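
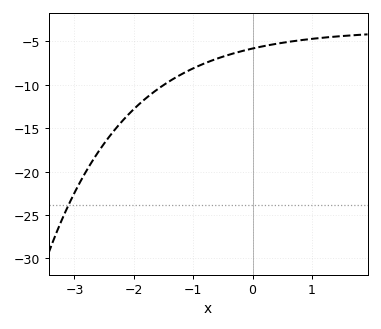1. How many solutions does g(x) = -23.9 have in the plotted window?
1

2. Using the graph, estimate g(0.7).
-4.96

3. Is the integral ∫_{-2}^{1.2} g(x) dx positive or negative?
negative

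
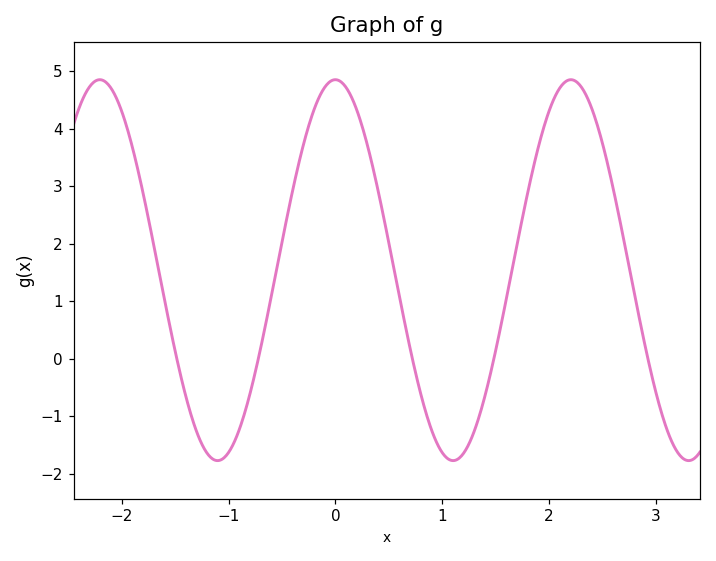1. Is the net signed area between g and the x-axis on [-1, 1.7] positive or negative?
positive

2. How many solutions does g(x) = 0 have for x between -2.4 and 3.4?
5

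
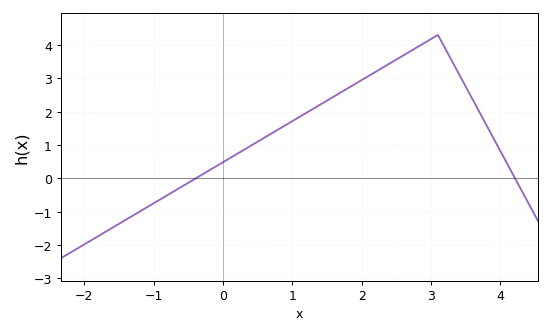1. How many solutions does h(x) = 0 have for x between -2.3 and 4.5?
2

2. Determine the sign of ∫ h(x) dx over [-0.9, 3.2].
positive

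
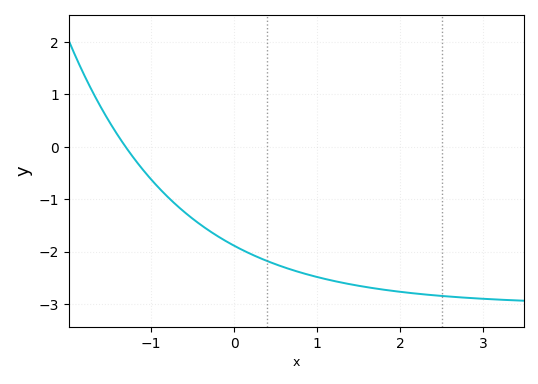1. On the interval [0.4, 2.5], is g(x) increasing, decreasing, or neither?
decreasing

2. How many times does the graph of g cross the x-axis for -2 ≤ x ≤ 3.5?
1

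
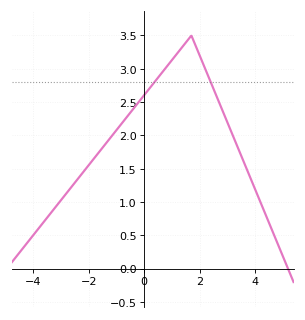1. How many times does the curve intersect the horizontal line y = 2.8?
2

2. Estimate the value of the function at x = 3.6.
1.59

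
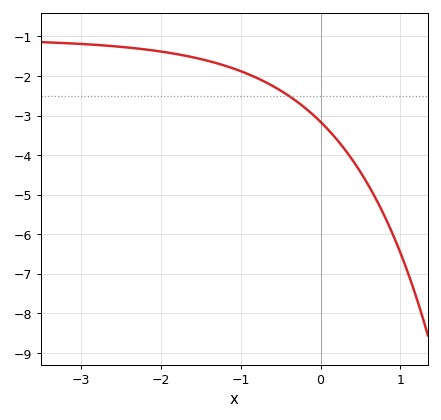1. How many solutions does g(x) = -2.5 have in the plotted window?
1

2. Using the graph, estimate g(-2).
-1.4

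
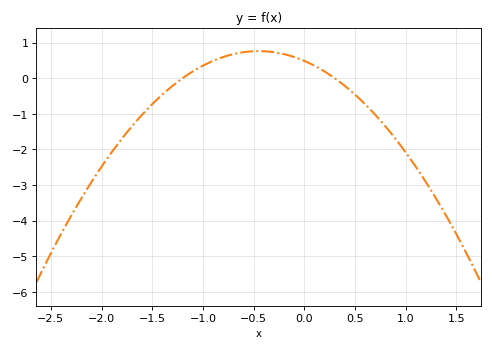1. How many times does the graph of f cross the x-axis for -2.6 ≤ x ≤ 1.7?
2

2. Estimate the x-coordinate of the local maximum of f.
-0.45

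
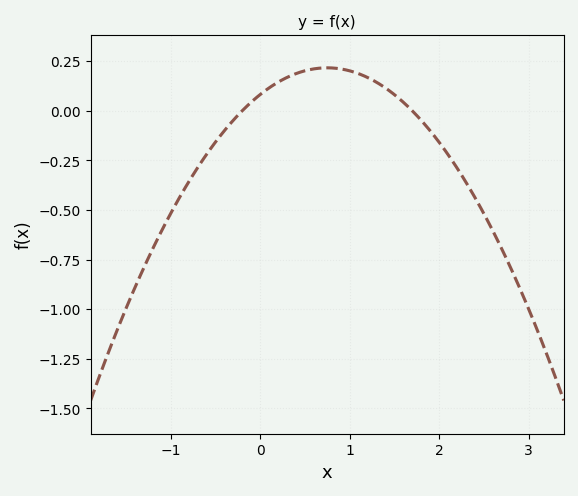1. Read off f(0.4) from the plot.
0.187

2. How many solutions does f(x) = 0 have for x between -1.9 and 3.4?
2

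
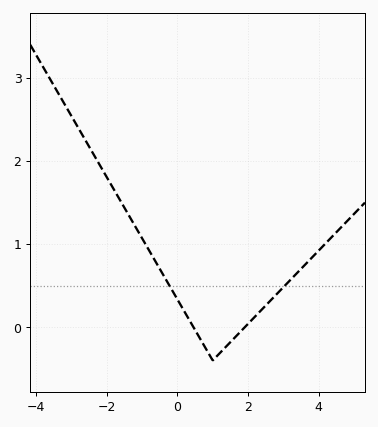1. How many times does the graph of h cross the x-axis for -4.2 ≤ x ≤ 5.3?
2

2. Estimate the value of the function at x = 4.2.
1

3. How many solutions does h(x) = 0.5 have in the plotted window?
2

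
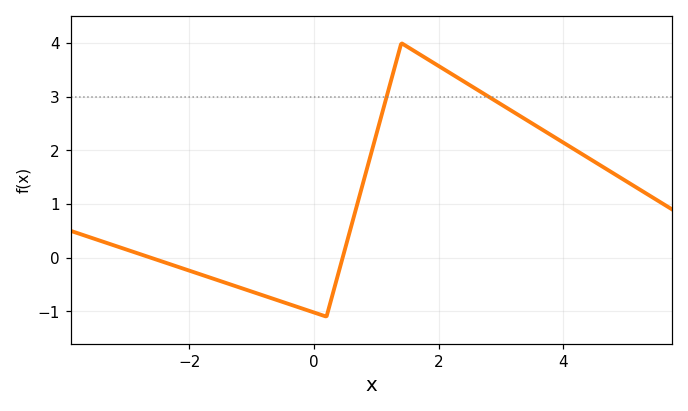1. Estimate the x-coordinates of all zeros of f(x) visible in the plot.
-2.62, 0.459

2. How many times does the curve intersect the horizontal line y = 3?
2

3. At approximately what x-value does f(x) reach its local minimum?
0.196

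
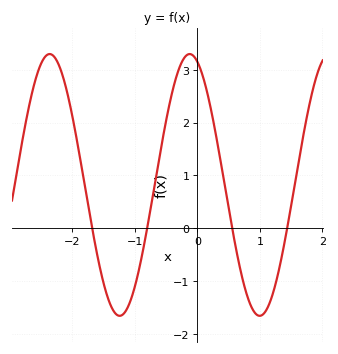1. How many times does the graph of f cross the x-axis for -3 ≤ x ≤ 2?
4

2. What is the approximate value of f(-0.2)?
3.2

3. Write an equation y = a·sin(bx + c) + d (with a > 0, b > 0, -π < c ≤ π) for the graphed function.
y = 2.48sin(2.8x + 1.9) + 0.82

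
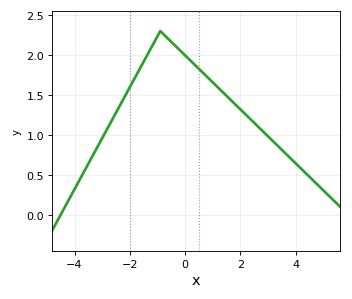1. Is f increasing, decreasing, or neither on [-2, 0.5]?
neither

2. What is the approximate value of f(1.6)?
1.46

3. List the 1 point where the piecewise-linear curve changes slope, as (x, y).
(-0.9, 2.3)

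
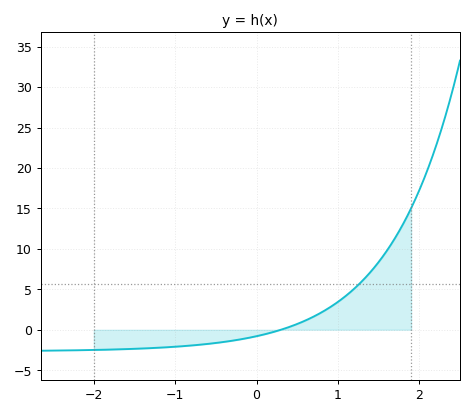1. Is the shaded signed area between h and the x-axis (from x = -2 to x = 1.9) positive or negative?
positive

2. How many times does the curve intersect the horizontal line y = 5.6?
1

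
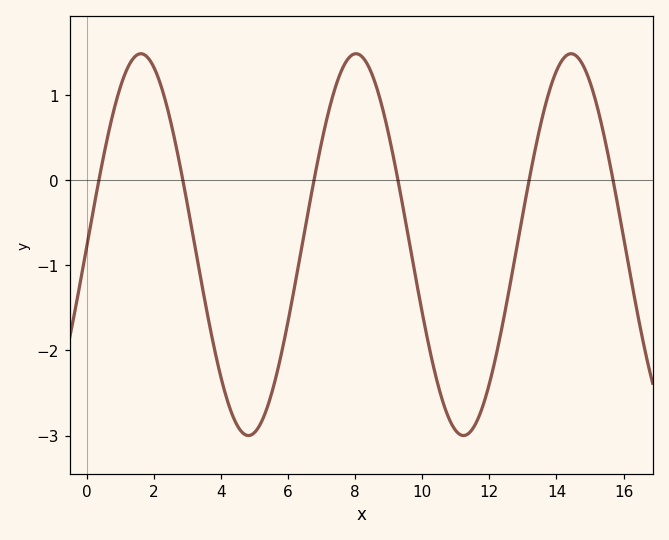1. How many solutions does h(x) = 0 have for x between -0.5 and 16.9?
6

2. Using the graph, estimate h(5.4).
-2.6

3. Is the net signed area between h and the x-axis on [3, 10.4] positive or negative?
negative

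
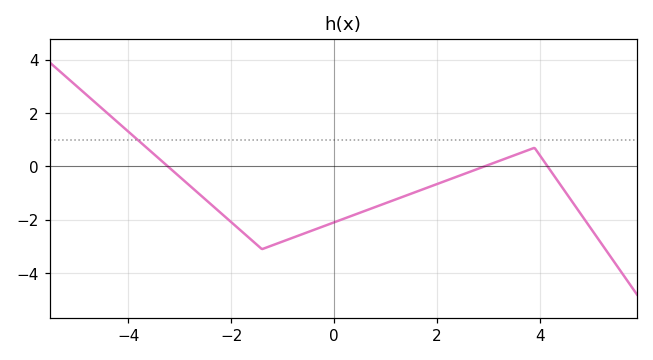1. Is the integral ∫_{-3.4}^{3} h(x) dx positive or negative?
negative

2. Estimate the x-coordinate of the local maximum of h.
3.9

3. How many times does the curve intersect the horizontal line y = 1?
1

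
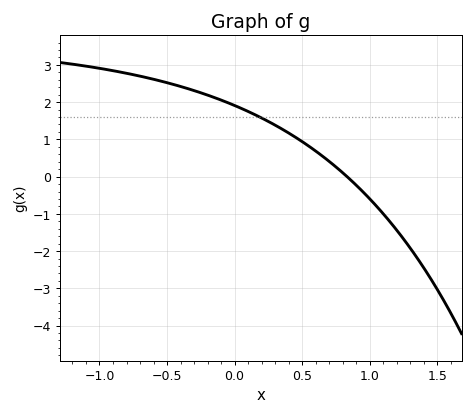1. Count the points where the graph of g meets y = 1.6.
1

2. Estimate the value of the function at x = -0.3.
2.3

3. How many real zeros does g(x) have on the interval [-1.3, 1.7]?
1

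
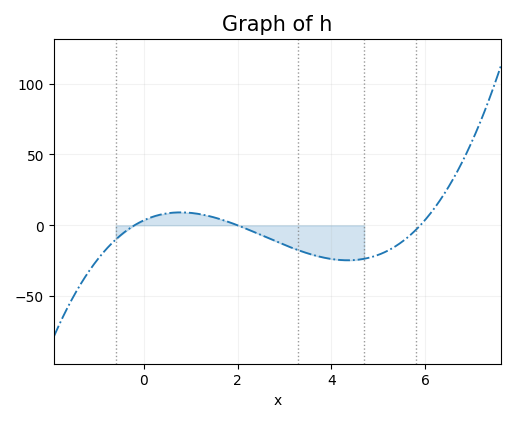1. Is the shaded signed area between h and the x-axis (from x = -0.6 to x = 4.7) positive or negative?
negative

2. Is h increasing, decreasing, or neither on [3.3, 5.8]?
neither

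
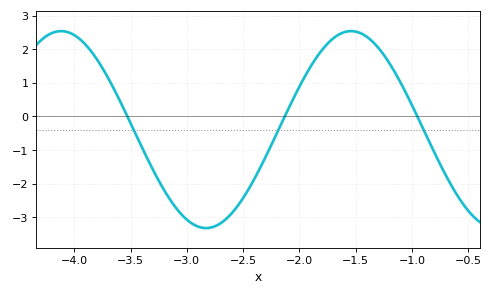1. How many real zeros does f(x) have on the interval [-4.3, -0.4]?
3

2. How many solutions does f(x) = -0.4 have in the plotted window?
3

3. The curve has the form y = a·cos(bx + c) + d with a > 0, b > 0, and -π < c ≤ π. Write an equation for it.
y = 2.93cos(2.4x - 2.5) - 0.39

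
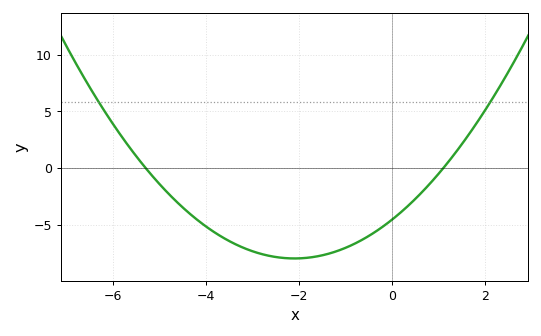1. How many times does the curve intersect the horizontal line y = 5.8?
2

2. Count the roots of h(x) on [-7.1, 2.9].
2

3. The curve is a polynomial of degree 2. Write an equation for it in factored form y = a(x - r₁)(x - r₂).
y = 0.78(x + 5.3)(x - 1.1)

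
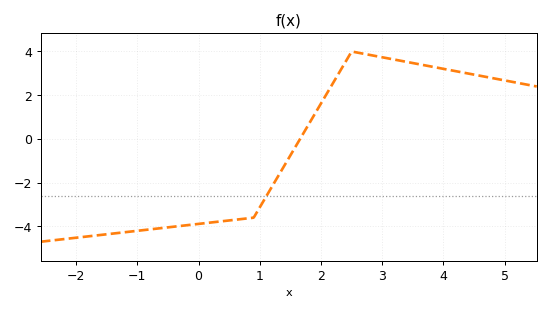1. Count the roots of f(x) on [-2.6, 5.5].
1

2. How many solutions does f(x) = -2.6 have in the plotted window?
1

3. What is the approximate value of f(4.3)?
3.05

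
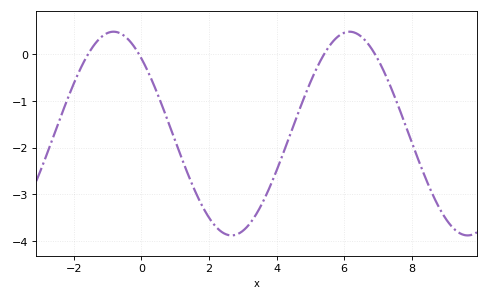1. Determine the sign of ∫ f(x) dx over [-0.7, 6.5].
negative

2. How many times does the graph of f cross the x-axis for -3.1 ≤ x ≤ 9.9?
4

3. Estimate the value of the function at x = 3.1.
-3.7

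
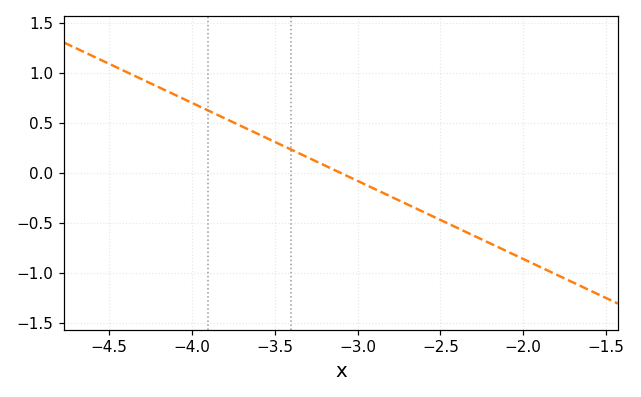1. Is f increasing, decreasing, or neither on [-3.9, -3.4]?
decreasing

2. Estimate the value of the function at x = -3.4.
0.25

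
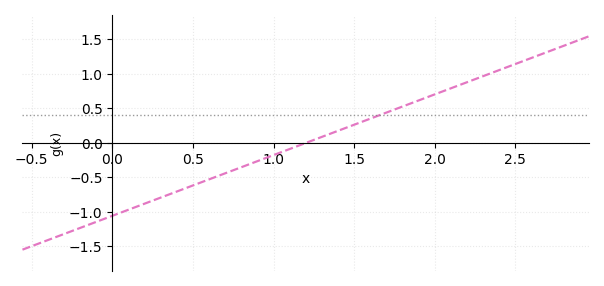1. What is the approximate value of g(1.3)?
0.088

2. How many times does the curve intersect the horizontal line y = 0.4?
1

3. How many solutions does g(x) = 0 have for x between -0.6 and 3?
1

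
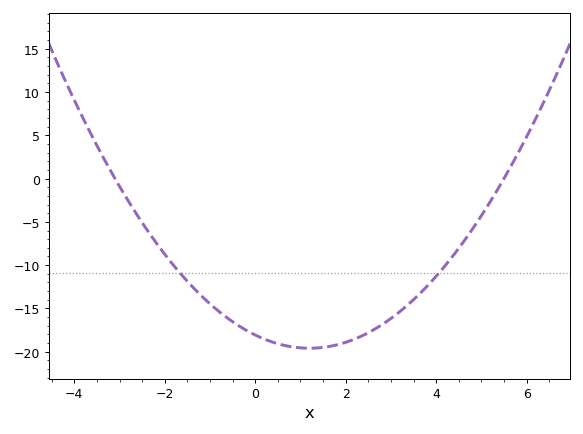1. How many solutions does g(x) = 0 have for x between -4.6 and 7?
2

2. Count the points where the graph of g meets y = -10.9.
2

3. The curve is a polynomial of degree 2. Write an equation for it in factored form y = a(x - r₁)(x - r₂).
y = 1.06(x + 3.1)(x - 5.5)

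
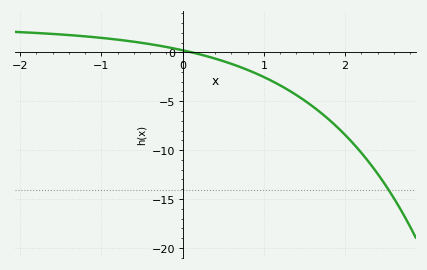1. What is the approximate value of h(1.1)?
-2.94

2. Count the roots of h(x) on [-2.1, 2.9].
1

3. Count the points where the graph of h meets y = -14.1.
1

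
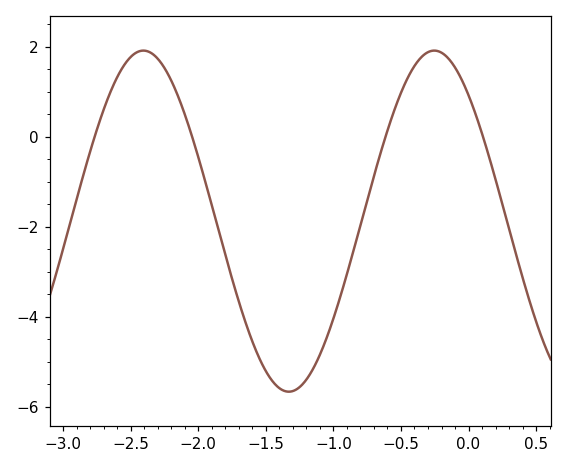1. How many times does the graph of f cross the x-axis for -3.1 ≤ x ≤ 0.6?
4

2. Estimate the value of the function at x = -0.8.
-1.97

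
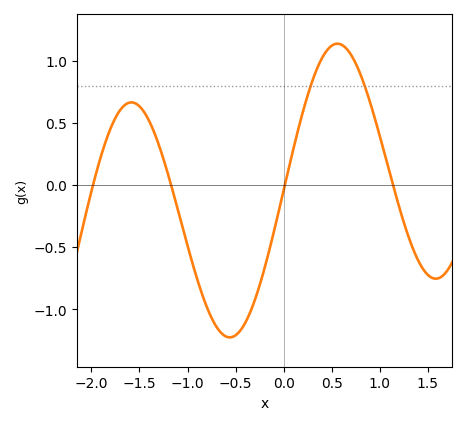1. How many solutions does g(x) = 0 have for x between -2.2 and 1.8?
4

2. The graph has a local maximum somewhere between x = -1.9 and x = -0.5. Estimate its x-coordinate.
-1.6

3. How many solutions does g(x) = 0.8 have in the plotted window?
2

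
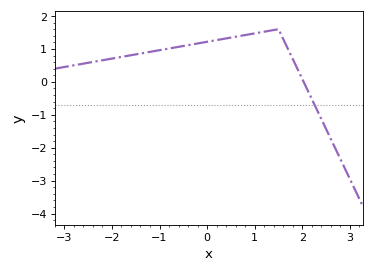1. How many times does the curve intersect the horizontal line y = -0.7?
1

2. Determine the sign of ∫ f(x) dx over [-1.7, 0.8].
positive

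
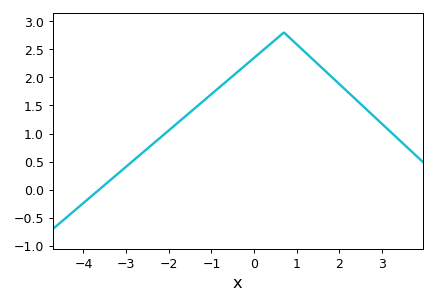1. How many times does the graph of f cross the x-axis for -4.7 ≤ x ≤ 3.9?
1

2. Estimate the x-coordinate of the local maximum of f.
0.6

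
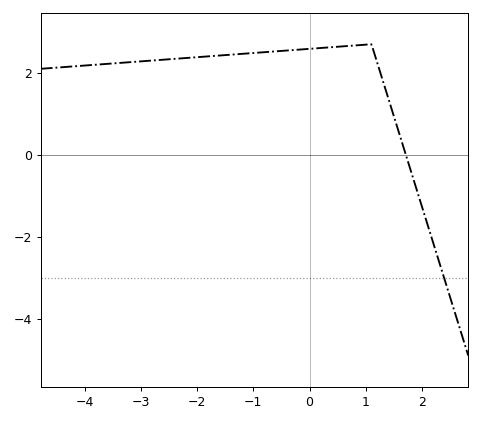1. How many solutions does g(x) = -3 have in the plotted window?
1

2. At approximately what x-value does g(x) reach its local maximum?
1.1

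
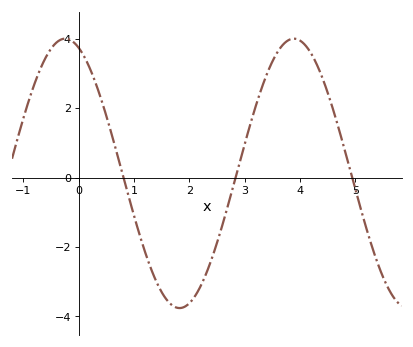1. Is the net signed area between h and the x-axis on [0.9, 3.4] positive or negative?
negative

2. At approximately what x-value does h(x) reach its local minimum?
1.82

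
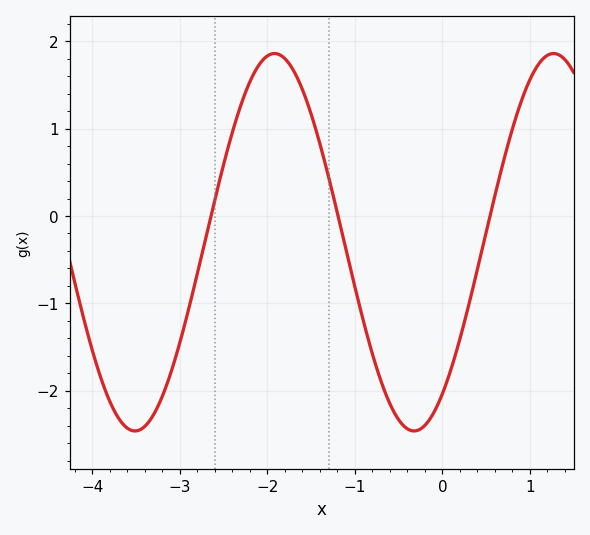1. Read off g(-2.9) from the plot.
-1.06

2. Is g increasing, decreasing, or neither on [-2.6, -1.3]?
neither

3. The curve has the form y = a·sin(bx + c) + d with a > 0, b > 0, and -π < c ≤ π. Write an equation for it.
y = 2.16sin(1.97x - 0.932) - 0.3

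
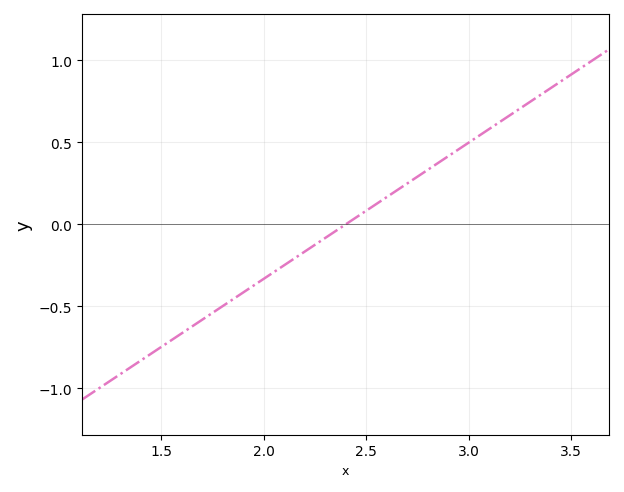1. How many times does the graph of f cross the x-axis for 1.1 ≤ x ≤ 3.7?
1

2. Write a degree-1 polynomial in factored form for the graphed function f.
y = 0.83(x - 2.4)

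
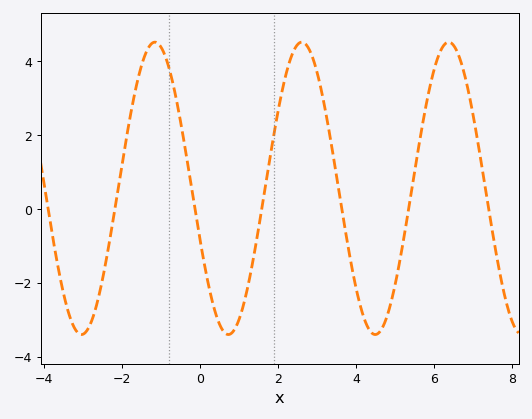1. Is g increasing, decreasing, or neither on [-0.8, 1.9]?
neither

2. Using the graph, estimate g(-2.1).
0.6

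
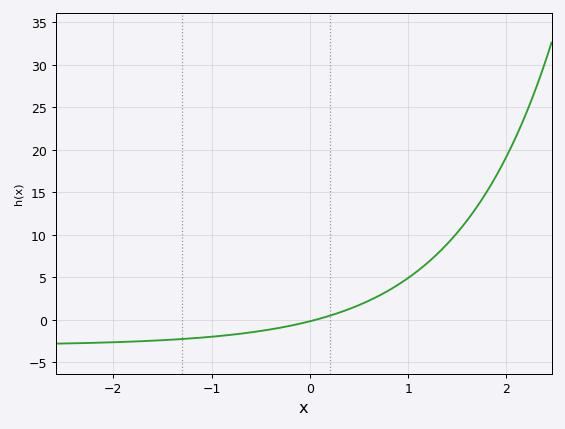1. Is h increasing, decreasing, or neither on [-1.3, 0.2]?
increasing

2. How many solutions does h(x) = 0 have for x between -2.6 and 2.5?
1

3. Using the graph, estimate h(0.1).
0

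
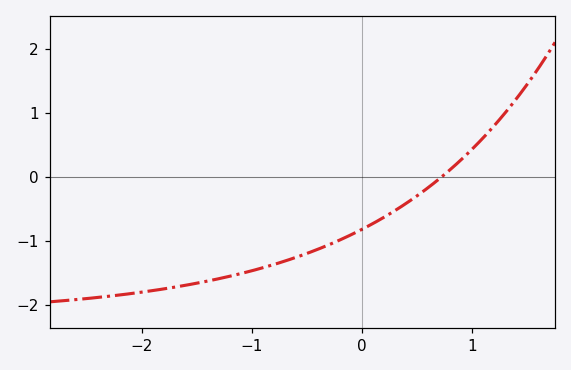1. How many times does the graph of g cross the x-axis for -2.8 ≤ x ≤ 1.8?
1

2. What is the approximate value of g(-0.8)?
-1.4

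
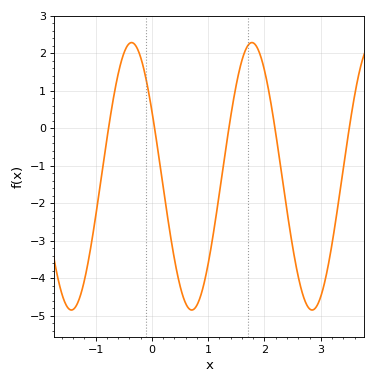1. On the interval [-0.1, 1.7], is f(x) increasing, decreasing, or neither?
neither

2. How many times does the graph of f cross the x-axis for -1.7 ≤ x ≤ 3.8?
5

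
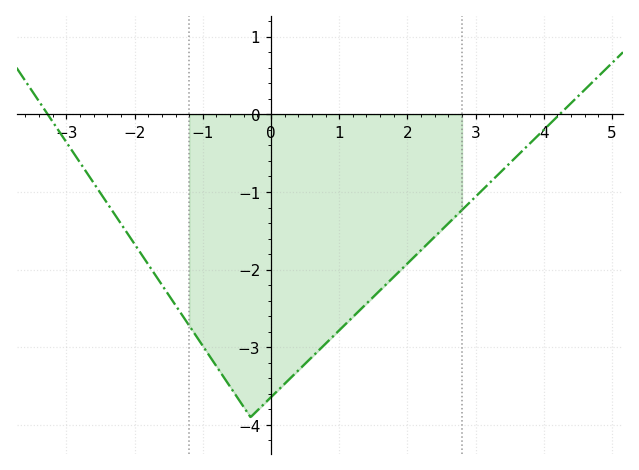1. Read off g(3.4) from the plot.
-0.716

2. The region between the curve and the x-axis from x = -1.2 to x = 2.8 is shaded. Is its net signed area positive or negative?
negative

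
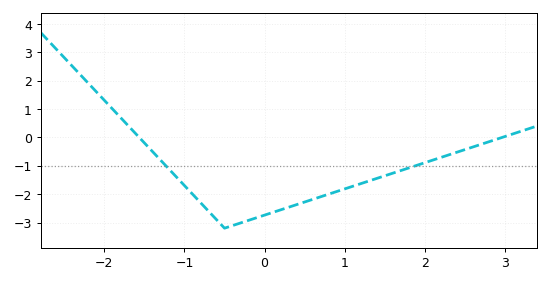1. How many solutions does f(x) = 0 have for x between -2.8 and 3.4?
2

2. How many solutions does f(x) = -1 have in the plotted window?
2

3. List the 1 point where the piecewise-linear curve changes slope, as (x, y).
(-0.5, -3.2)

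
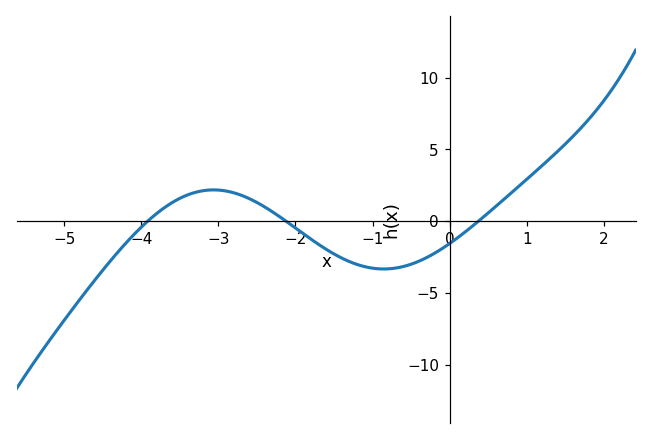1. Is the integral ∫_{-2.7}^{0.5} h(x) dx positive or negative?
negative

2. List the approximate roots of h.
-4, -2.2, 0.4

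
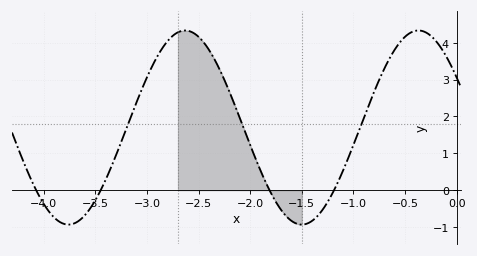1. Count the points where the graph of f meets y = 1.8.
3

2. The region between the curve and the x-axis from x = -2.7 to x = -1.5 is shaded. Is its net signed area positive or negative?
positive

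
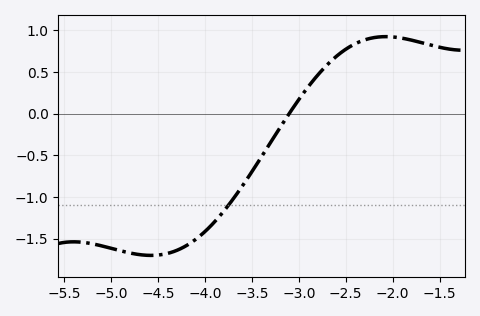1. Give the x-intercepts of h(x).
-3.1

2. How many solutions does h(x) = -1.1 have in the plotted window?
1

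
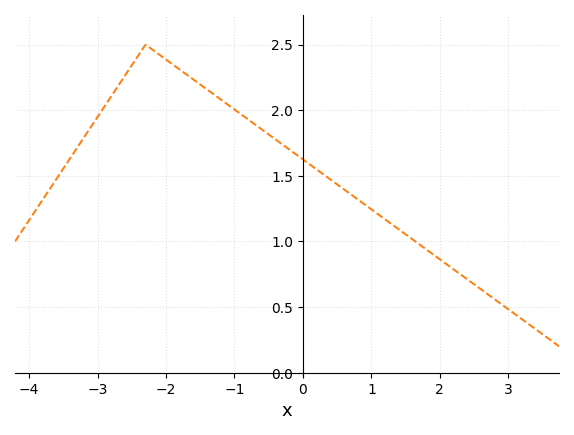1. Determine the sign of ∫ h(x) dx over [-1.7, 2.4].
positive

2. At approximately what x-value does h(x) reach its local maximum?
-2.2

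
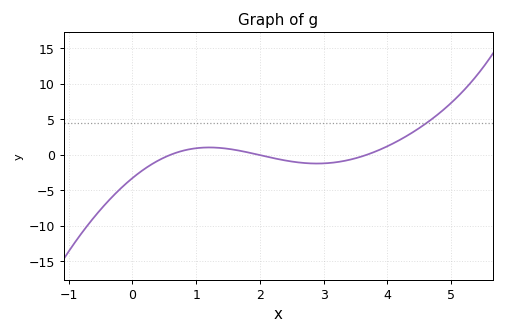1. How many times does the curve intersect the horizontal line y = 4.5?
1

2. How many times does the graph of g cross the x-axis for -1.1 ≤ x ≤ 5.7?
3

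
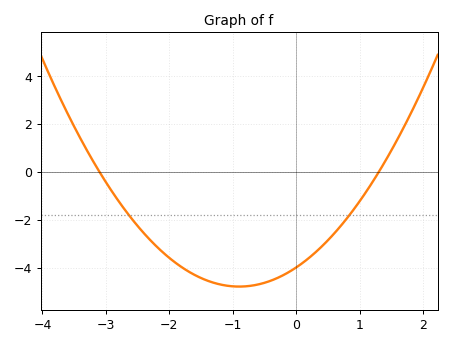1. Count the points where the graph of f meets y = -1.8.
2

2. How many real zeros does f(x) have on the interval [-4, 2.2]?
2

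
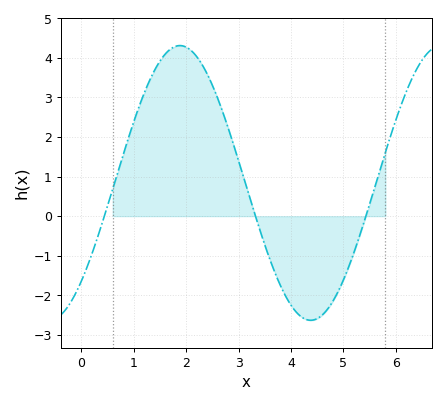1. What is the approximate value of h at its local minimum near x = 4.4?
-2.63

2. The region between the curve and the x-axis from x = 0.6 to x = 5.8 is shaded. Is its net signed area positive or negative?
positive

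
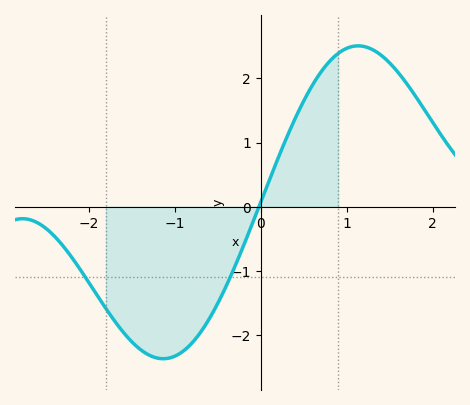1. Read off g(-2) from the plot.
-1.18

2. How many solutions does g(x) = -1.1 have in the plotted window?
2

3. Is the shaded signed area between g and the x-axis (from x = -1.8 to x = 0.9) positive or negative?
negative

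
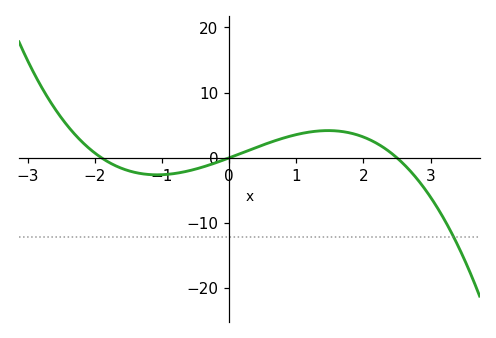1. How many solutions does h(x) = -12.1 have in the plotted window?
1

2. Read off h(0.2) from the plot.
0.792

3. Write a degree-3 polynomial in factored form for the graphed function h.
y = -0.82(x + 1.9)(x - 0)(x - 2.5)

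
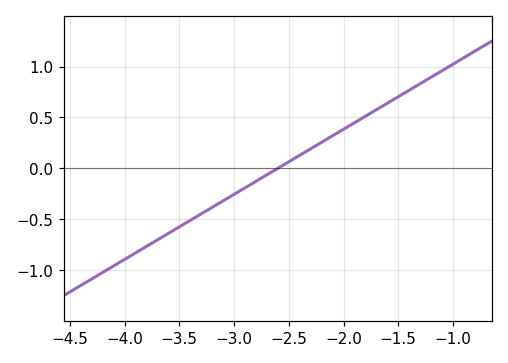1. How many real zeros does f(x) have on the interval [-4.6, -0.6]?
1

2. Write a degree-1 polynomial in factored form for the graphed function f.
y = 0.64(x + 2.6)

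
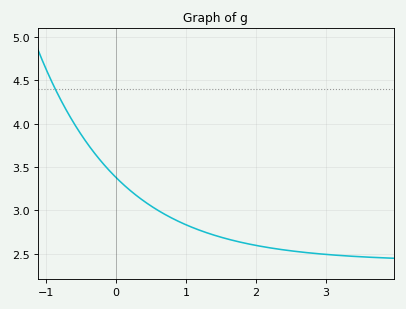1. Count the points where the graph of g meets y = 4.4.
1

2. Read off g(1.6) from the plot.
2.67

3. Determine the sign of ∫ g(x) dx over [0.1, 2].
positive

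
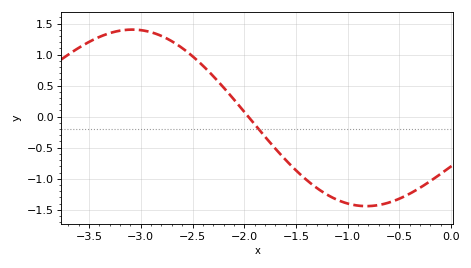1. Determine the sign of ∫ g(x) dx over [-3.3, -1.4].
positive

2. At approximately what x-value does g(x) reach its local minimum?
-0.819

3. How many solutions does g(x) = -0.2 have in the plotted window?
1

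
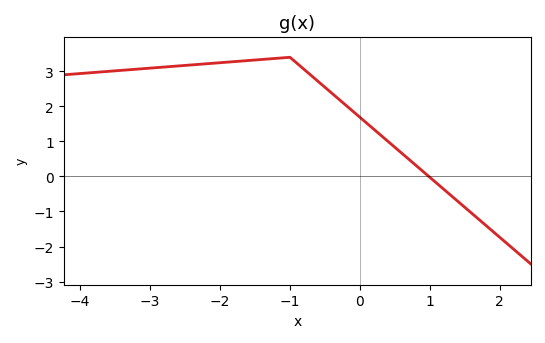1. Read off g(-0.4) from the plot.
2.37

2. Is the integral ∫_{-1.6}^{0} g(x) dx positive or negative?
positive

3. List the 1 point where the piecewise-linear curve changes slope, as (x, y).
(-1, 3.4)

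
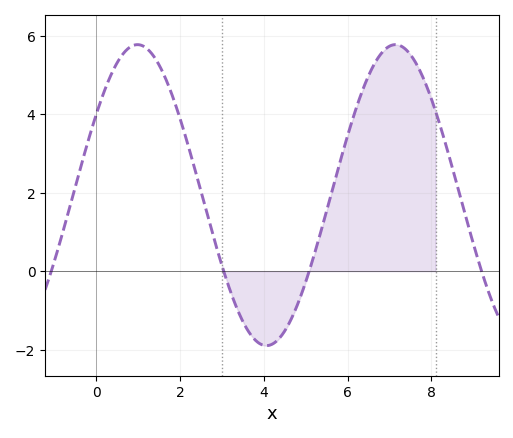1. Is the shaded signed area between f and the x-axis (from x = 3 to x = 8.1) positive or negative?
positive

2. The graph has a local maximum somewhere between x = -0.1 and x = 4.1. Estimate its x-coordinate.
0.984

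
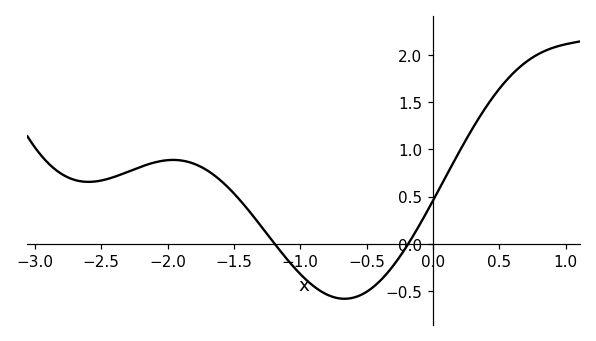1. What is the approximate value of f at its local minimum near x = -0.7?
-0.6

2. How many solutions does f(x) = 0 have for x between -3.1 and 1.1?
2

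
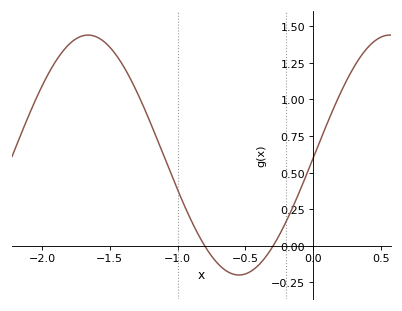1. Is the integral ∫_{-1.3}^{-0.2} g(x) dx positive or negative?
positive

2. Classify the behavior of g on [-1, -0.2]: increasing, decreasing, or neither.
neither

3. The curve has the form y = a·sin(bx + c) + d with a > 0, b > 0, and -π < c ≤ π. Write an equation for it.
y = 0.82sin(2.8x - 0.03) + 0.62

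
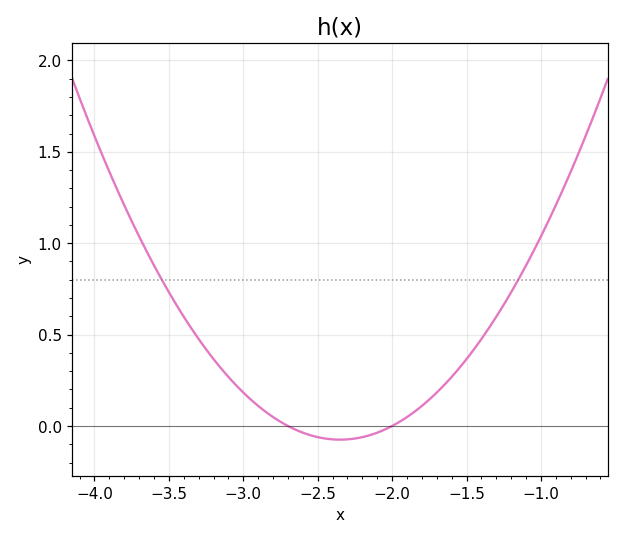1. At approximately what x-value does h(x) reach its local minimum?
-2.35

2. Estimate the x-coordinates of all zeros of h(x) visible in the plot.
-2.7, -2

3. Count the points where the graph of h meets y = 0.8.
2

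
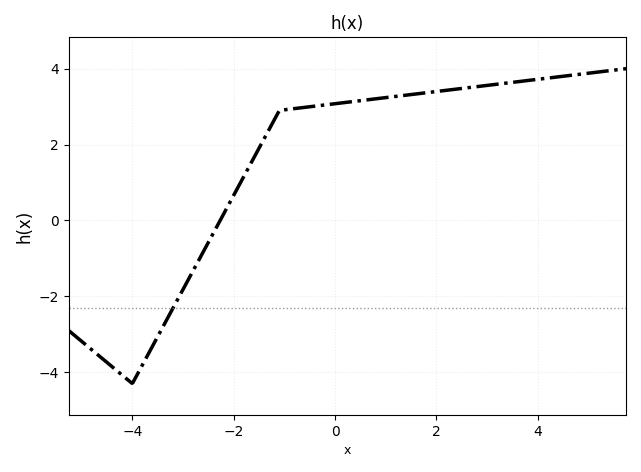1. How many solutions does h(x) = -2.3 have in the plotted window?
1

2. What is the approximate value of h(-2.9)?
-1.6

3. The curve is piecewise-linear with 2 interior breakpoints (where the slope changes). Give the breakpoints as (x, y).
(-4, -4.3); (-1.1, 2.9)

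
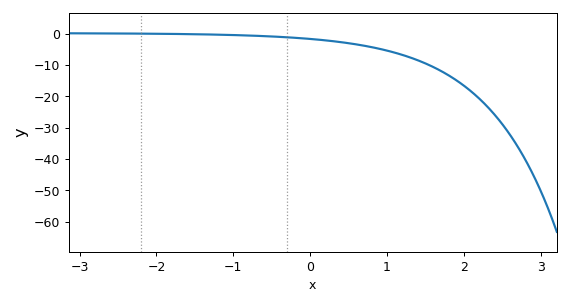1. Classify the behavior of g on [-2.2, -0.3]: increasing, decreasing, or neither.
decreasing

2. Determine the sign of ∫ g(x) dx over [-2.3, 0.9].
negative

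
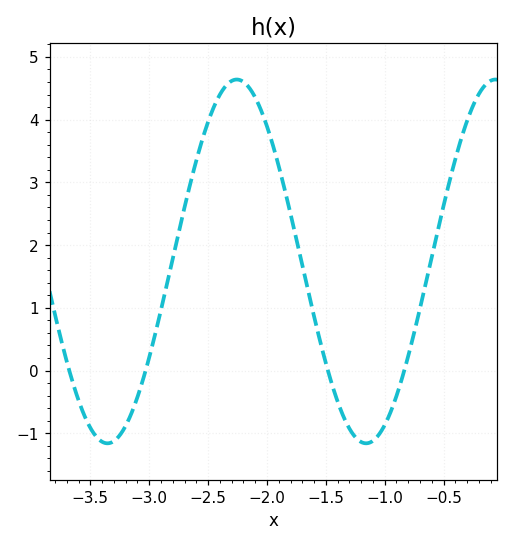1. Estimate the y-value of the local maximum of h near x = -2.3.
4.64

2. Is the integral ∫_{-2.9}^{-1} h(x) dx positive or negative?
positive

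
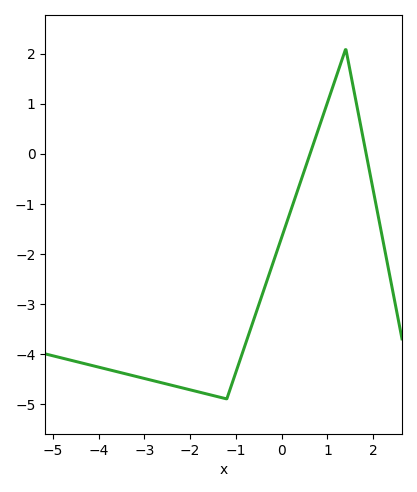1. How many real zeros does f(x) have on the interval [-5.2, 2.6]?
2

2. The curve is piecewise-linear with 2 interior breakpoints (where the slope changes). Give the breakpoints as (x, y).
(-1.2, -4.9); (1.4, 2.1)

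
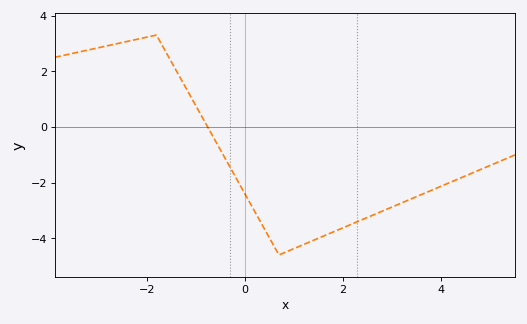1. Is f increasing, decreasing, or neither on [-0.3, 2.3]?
neither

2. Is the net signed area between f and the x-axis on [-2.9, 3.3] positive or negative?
negative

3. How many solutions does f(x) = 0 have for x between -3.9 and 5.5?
1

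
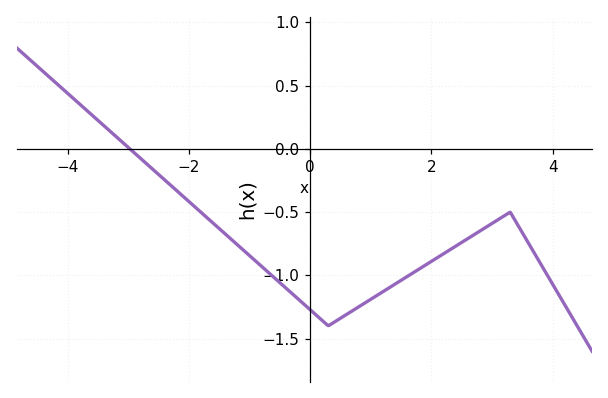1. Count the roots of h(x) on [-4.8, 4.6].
1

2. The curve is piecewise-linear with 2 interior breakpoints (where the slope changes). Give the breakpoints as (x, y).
(0.3, -1.4); (3.3, -0.5)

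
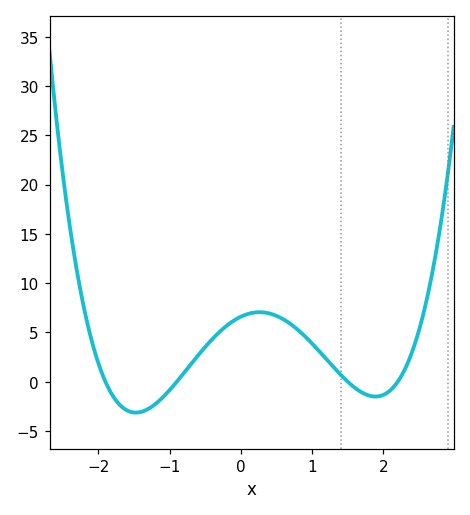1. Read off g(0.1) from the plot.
7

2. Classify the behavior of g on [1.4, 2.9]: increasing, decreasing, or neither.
neither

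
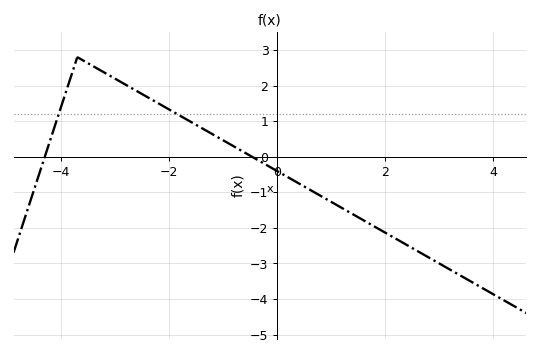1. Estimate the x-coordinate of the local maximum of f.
-3.7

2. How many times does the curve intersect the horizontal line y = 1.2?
2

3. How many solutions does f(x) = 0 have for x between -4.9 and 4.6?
2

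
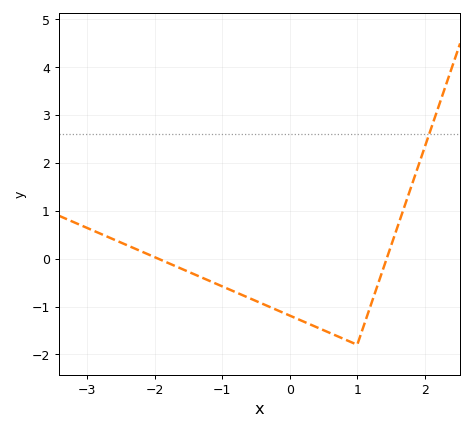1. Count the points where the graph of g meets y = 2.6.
1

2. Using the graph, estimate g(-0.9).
-0.6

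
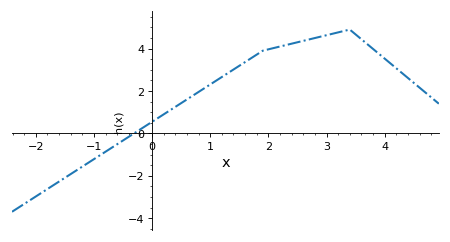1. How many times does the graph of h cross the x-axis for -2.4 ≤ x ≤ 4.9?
1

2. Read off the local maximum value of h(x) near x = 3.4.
4.8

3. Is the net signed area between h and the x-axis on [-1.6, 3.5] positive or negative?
positive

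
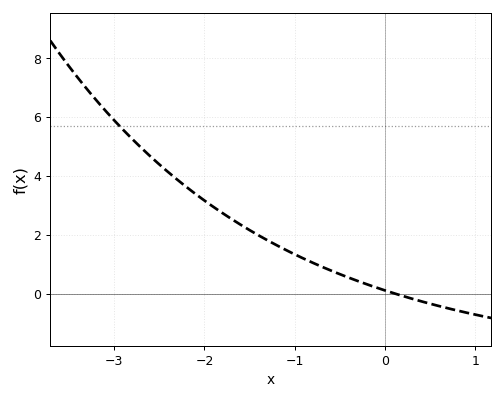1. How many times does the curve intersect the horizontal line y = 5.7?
1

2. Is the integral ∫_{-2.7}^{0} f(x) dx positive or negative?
positive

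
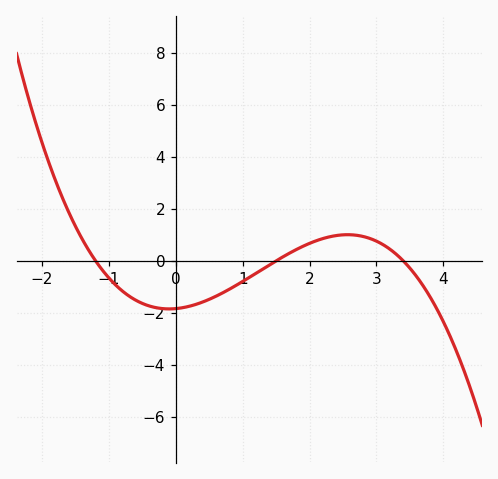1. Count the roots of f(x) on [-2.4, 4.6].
3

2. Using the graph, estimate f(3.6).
-0.6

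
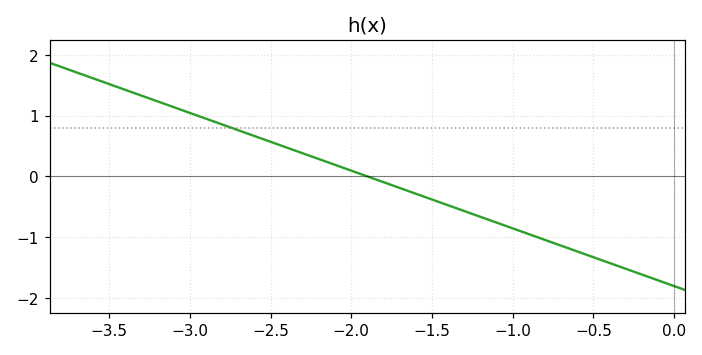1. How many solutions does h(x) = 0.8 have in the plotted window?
1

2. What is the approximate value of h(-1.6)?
-0.285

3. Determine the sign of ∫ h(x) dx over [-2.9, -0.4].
negative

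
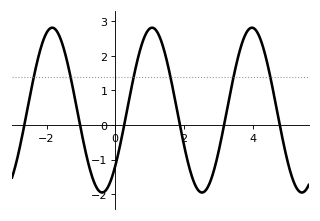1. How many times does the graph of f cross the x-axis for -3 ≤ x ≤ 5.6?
6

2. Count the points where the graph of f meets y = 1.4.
6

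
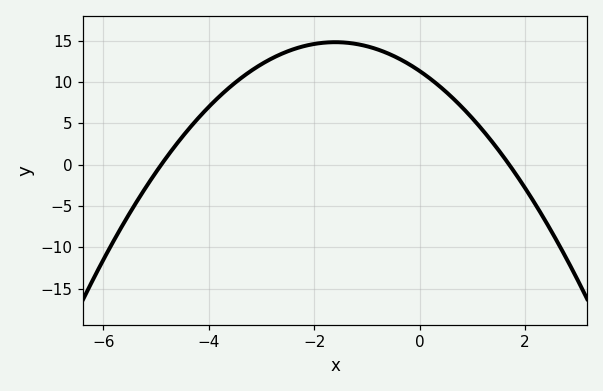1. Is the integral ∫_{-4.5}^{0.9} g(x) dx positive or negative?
positive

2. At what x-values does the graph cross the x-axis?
-4.9, 1.7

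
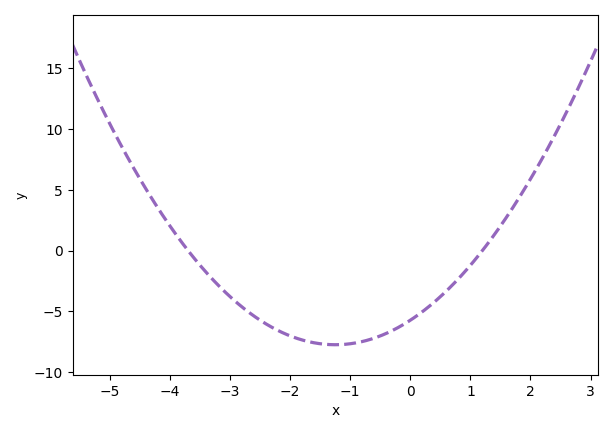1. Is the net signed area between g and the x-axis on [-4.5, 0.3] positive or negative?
negative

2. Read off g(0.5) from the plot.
-4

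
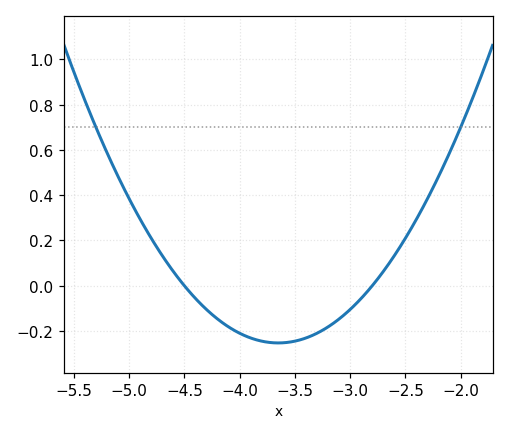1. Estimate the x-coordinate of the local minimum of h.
-3.6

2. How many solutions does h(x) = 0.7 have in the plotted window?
2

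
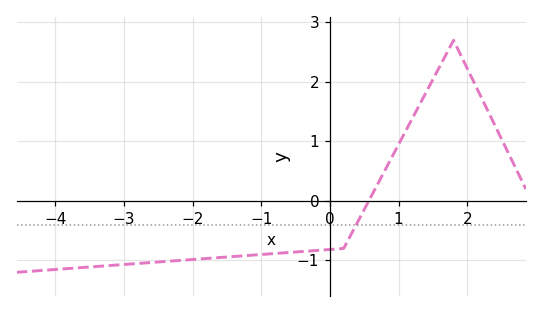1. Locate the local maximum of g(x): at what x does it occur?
1.8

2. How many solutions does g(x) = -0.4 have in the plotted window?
1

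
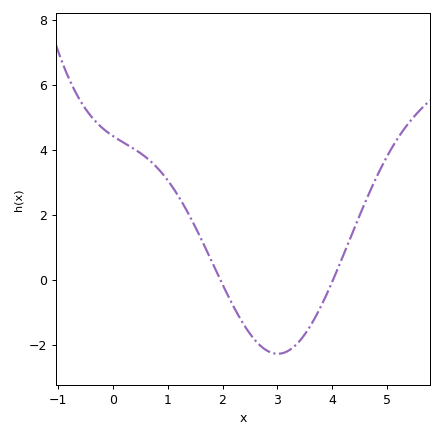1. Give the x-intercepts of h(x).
2, 4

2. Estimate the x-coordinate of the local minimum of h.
3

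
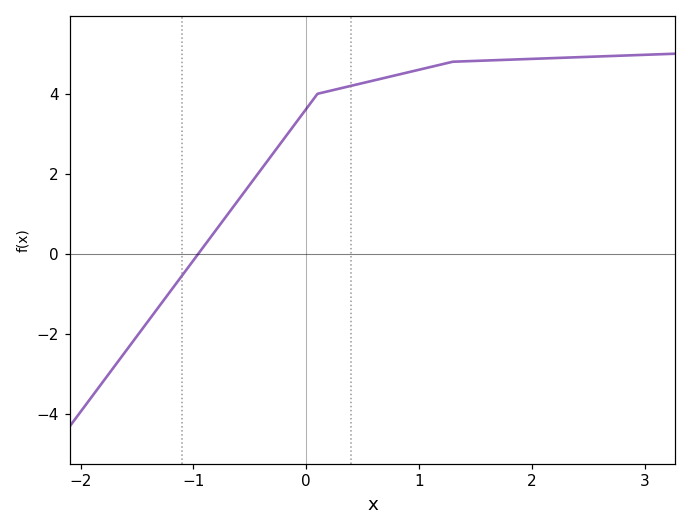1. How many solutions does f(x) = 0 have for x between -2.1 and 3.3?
1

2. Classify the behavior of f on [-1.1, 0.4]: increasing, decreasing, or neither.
increasing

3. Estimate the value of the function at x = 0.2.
4.07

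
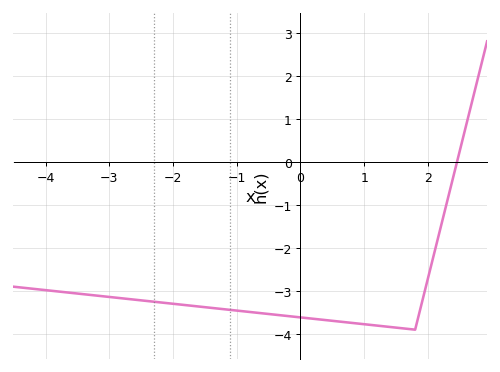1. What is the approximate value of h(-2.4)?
-3.23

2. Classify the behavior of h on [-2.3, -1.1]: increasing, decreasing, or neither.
decreasing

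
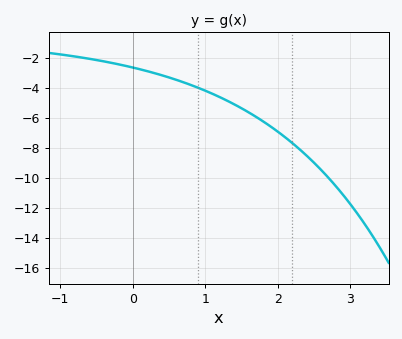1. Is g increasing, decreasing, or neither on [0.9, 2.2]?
decreasing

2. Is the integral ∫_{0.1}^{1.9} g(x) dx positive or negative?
negative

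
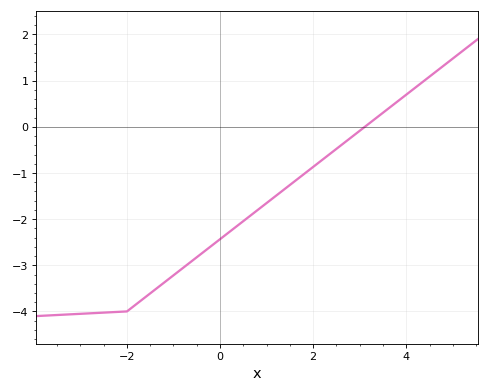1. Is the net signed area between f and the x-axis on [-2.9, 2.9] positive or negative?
negative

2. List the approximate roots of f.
3.2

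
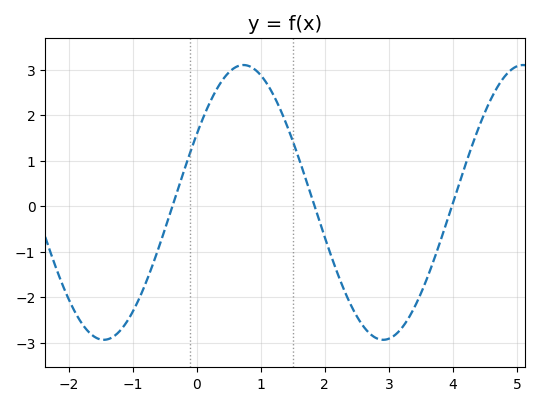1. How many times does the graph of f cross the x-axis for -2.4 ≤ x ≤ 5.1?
3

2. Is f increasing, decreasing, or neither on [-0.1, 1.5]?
neither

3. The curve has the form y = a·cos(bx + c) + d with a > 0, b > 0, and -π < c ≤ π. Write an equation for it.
y = 3.02cos(1.4x - 1.1) + 0.08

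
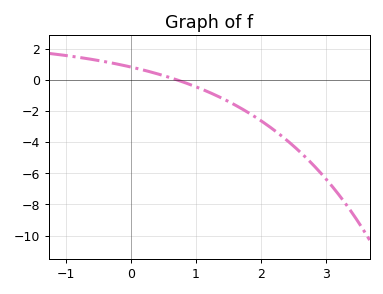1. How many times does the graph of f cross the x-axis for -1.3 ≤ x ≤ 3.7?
1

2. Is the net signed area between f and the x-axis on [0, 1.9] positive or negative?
negative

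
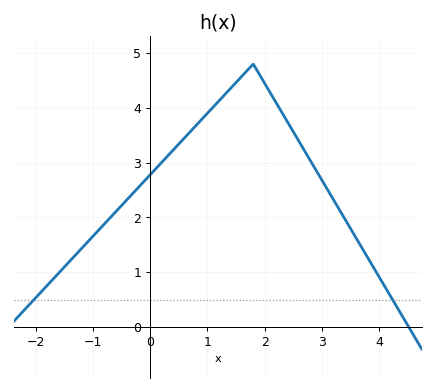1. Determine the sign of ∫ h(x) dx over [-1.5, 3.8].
positive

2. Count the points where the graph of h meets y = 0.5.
2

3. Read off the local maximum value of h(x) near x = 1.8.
4.8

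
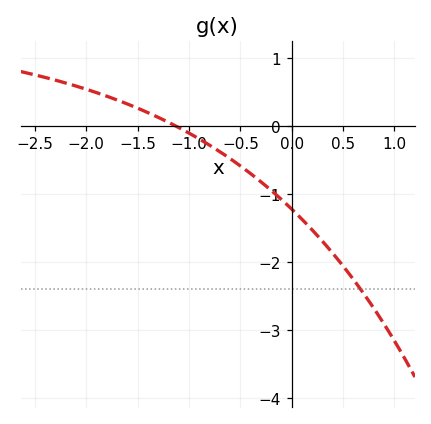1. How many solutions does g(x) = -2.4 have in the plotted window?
1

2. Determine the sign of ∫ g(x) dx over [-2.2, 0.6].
negative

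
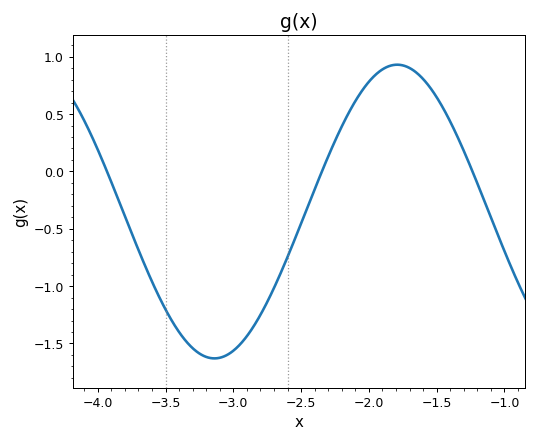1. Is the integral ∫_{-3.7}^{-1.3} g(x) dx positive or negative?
negative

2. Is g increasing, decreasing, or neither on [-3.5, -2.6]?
neither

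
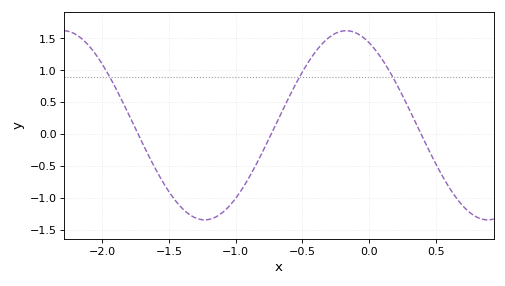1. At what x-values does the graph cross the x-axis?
-1.75, -0.75, 0.4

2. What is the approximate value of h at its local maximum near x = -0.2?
1.6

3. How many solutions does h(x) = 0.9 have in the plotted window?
3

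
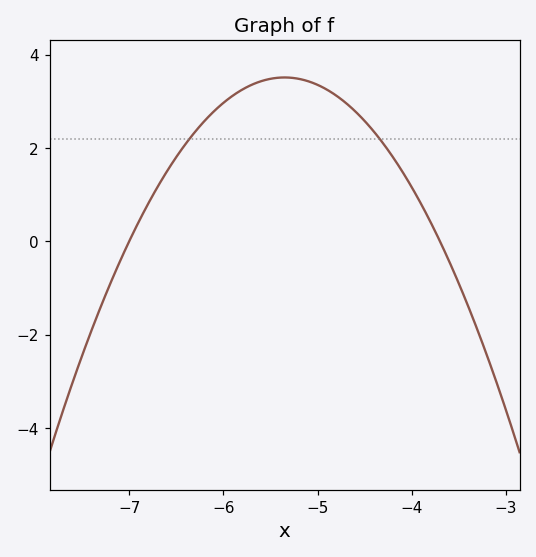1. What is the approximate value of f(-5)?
3.4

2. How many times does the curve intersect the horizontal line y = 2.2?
2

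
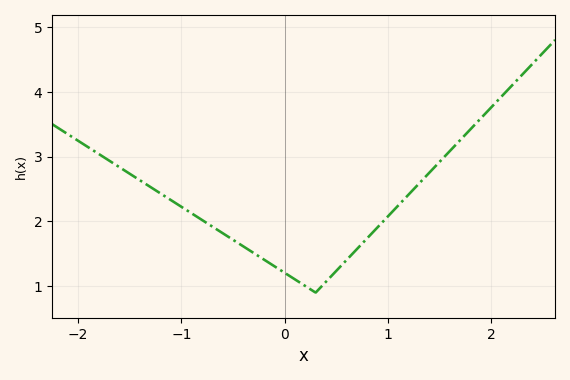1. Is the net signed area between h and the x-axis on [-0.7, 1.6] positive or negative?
positive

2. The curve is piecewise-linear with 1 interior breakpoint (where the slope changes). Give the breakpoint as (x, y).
(0.3, 0.9)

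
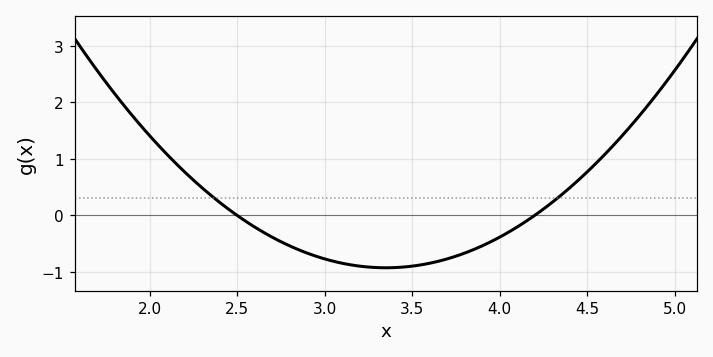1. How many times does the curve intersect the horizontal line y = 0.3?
2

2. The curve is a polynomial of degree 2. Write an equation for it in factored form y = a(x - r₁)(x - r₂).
y = 1.28(x - 2.5)(x - 4.2)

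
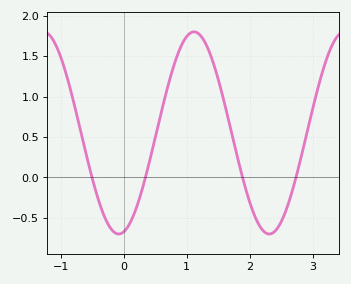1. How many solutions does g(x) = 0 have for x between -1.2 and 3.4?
4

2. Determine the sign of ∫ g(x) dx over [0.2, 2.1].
positive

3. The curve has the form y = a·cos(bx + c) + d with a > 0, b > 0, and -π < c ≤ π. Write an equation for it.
y = 1.25cos(2.63x - 2.93) + 0.55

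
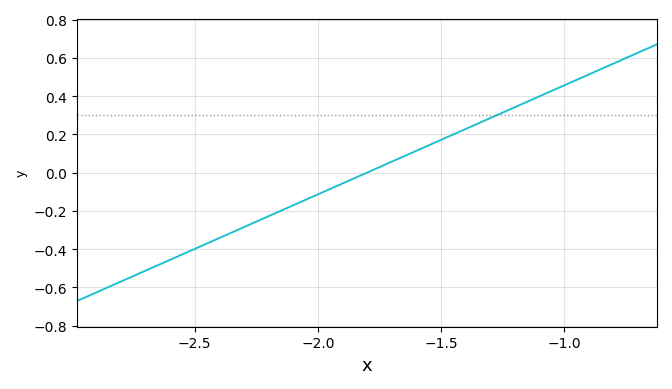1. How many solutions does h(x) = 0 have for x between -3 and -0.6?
1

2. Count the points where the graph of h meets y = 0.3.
1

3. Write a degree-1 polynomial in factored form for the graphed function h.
y = 0.57(x + 1.8)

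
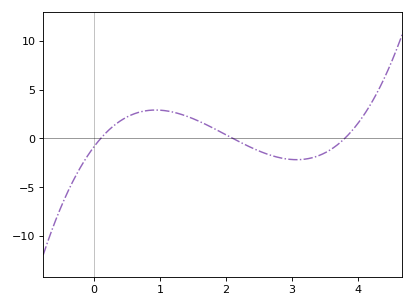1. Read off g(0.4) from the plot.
1.8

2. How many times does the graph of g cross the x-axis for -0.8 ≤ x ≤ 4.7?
3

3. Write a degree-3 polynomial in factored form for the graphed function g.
y = 1.04(x - 0.1)(x - 2.1)(x - 3.8)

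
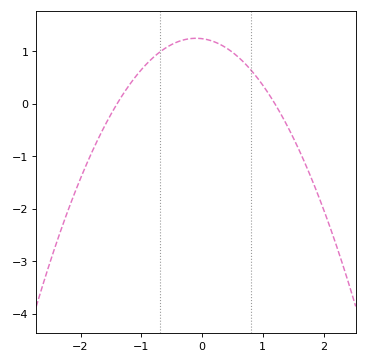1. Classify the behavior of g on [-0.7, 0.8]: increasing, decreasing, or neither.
neither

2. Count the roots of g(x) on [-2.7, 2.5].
2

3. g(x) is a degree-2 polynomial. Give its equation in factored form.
y = -0.74(x + 1.4)(x - 1.2)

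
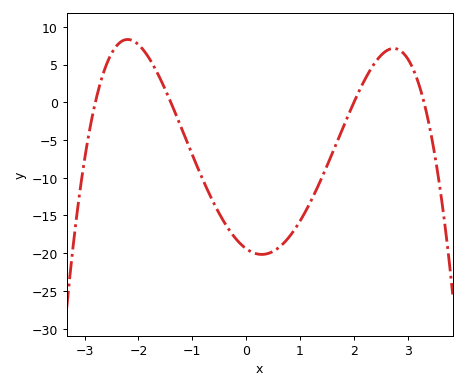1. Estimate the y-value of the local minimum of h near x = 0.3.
-20.2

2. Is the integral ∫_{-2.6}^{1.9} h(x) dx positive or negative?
negative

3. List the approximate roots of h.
-2.8, -1.4, 2, 3.3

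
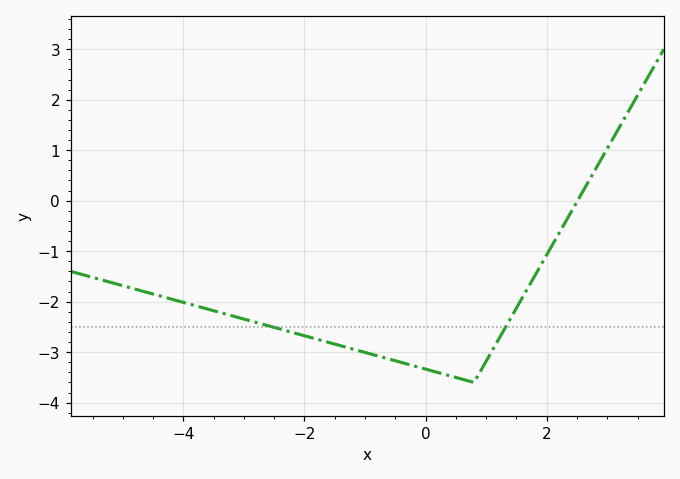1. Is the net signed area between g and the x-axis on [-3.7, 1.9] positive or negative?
negative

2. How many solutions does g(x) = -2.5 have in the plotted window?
2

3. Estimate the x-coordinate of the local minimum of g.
0.8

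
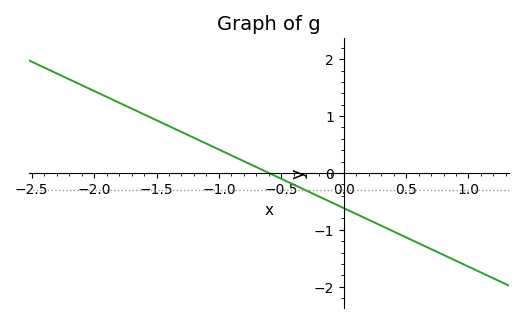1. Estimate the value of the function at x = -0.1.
-0.515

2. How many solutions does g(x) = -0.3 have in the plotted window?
1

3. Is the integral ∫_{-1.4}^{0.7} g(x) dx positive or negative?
negative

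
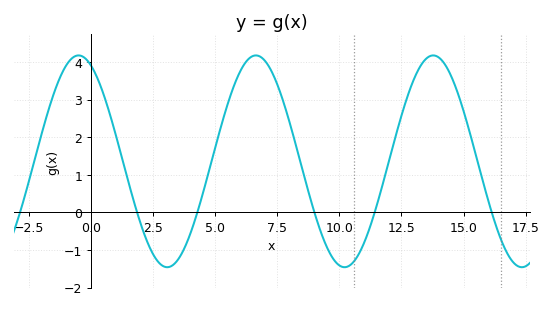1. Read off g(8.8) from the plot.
0.4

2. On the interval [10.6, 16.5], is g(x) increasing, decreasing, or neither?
neither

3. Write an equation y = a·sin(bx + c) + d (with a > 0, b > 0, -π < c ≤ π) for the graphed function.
y = 2.82sin(0.88x + 2) + 1.36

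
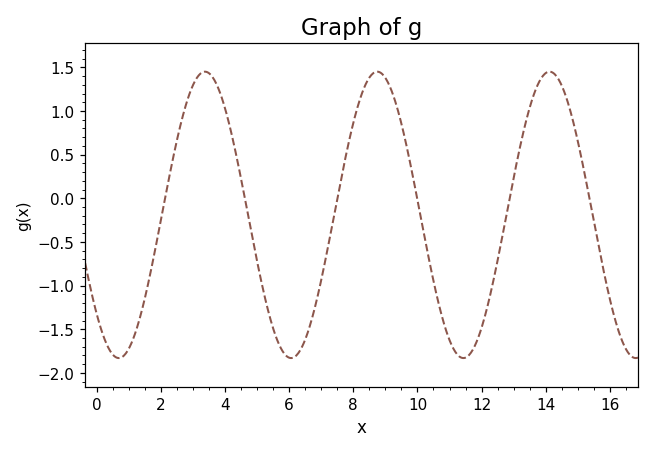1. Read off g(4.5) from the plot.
0.25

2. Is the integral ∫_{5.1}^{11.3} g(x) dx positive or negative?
negative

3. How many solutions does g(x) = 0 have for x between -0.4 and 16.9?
6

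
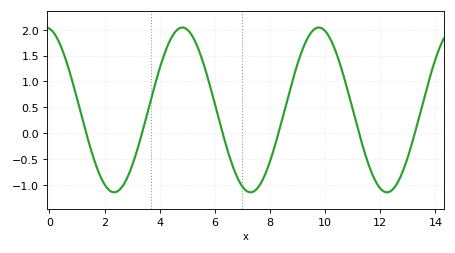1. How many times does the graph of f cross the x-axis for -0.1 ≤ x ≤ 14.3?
6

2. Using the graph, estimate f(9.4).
1.85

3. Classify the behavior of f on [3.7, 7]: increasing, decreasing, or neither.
neither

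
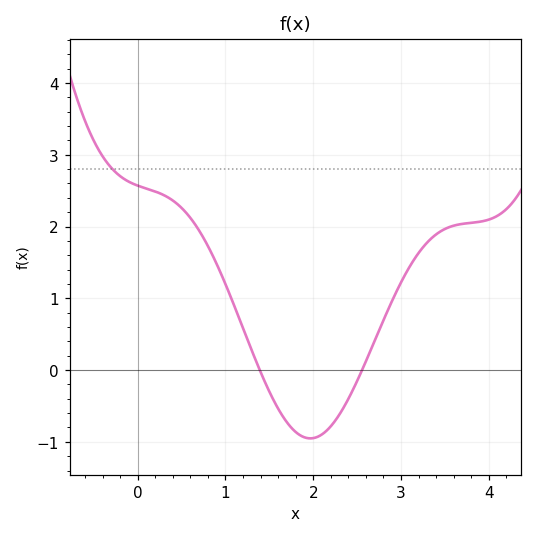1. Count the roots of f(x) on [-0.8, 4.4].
2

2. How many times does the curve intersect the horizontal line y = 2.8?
1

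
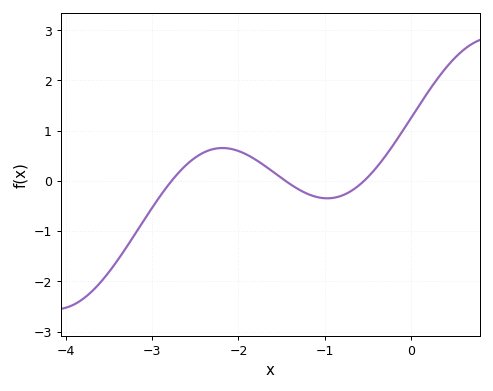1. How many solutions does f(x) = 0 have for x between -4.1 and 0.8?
3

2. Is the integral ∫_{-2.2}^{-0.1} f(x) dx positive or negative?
positive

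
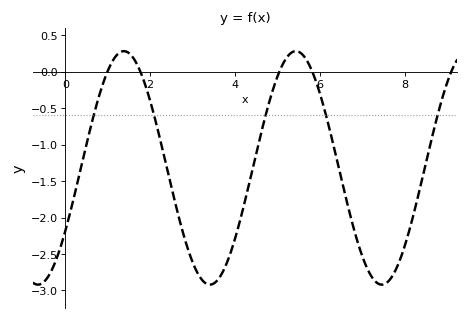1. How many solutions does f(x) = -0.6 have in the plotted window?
5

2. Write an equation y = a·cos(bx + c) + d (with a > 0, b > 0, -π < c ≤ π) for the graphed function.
y = 1.6cos(1.55x - 2.14) - 1.32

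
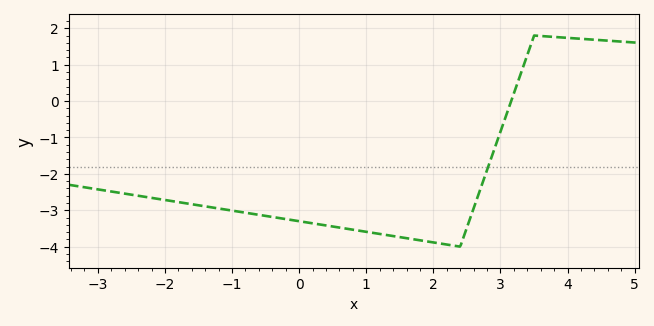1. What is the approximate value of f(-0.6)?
-3.1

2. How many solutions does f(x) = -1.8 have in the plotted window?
1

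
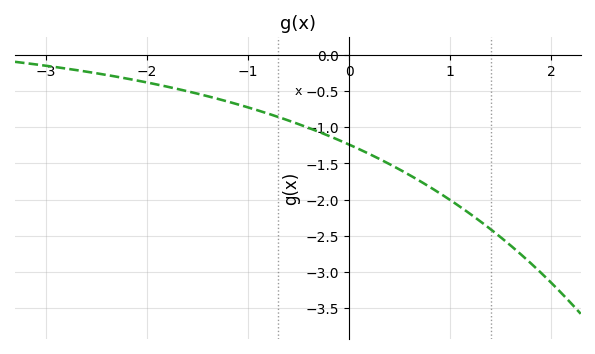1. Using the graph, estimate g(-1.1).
-0.7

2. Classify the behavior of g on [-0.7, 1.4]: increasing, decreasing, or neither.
decreasing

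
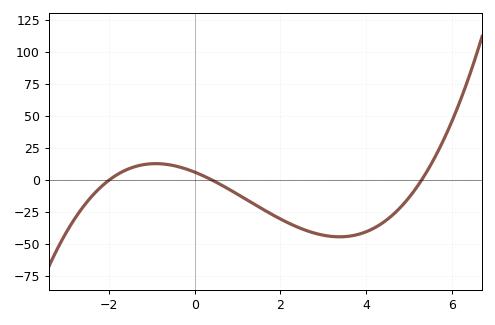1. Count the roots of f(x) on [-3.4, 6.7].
3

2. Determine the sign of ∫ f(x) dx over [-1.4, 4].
negative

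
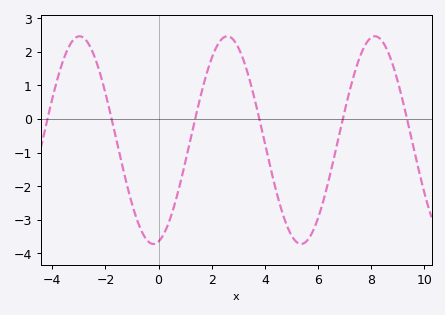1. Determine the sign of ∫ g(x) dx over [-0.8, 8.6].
negative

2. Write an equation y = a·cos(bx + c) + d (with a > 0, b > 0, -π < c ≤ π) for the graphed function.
y = 3.09cos(1.13x - 2.92) - 0.63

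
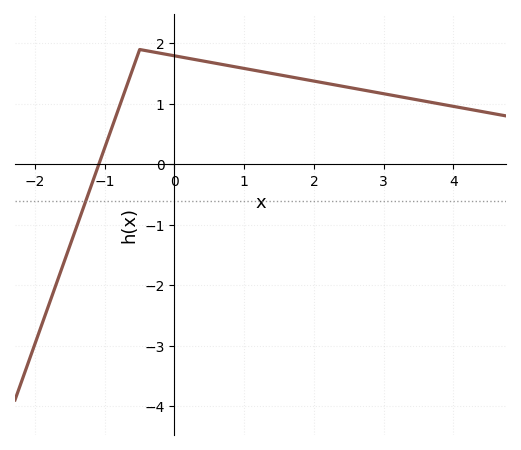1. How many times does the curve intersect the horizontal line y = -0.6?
1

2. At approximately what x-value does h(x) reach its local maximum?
-0.5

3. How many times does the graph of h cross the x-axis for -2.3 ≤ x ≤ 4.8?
1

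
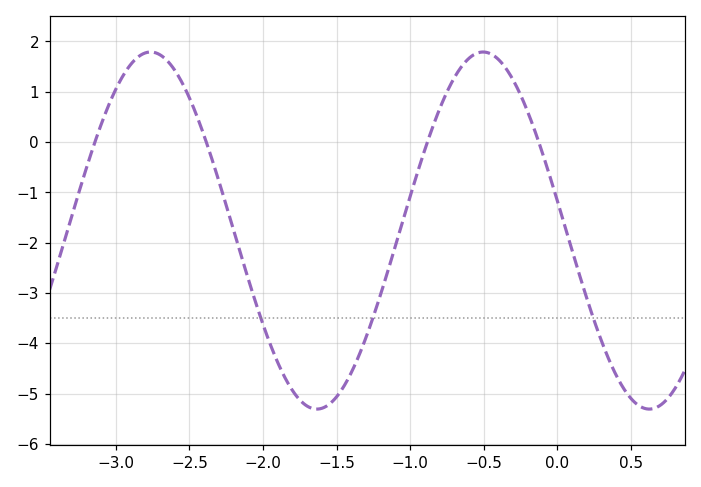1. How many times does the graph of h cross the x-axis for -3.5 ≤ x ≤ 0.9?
4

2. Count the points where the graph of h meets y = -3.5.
3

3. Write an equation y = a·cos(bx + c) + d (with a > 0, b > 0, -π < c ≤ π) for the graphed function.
y = 3.55cos(2.8x + 1.4) - 1.76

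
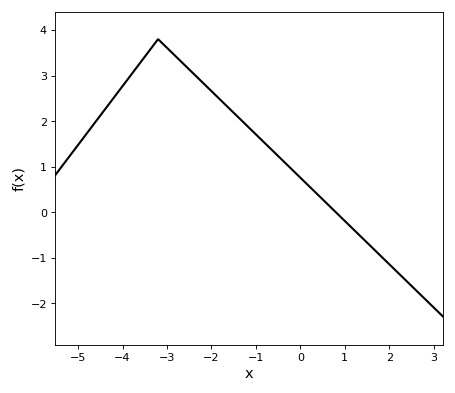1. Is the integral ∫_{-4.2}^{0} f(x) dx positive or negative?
positive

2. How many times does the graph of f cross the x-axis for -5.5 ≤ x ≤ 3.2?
1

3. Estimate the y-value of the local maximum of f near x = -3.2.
3.8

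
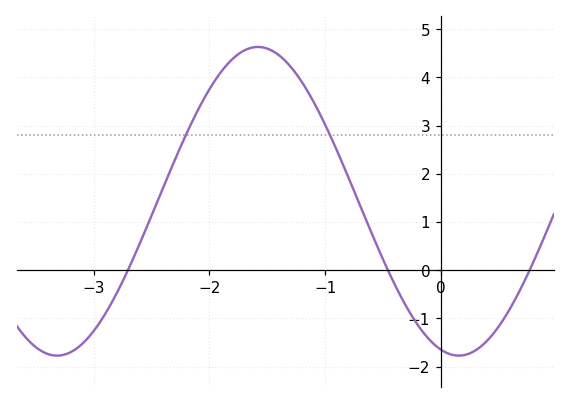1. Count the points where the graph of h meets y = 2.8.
2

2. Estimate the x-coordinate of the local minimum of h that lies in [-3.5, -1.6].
-3.3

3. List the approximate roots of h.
-2.7, -0.5, 0.8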